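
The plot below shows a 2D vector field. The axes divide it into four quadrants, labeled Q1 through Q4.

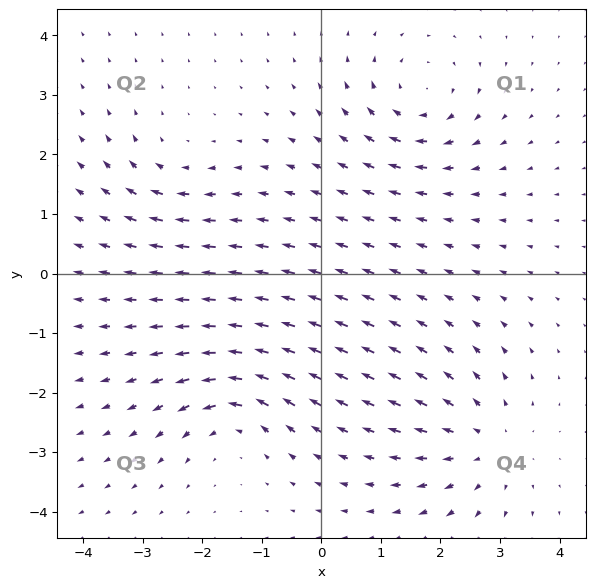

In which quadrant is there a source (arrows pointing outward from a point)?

The source sits at approximately (2.8, -2.9), which lies in quadrant Q4. The divergence there is about +4, positive as expected for a source.

Q4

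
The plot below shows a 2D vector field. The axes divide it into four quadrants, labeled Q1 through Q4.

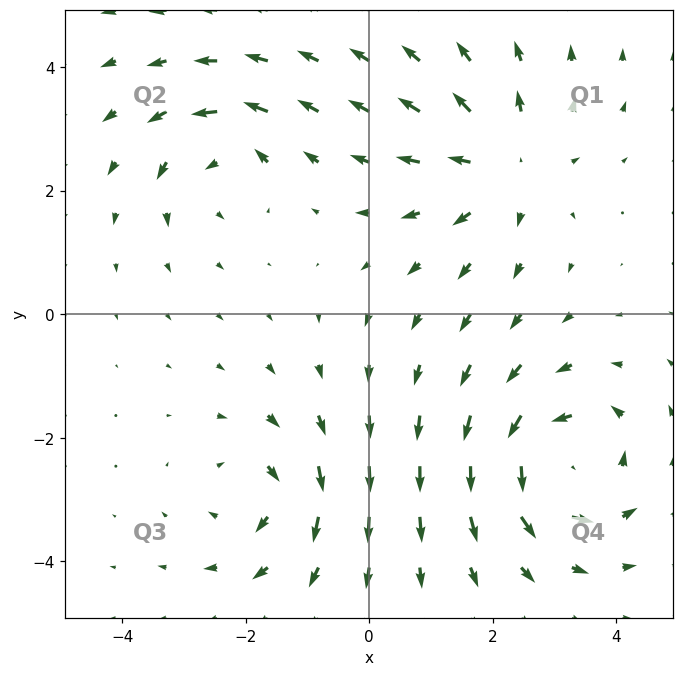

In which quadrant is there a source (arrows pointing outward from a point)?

Q1

The source sits at approximately (2.2, 2.4), which lies in quadrant Q1. The divergence there is about +4, positive as expected for a source.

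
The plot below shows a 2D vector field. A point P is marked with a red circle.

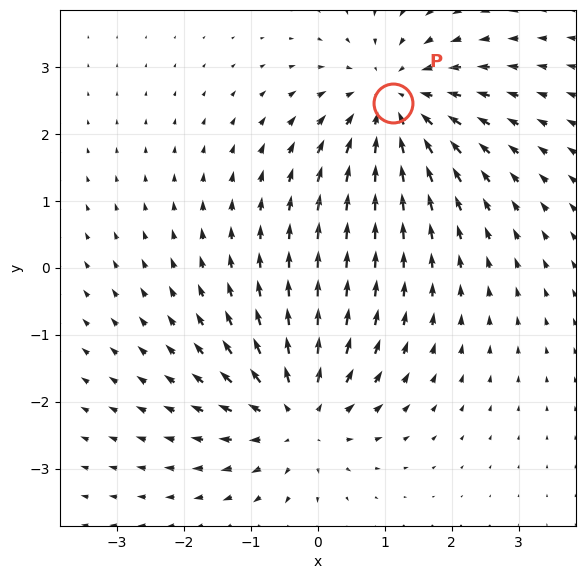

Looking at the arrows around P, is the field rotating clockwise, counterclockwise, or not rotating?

Near P at (1.1, 2.5) the arrows show no circulation. The curl there is ≈0.

not rotating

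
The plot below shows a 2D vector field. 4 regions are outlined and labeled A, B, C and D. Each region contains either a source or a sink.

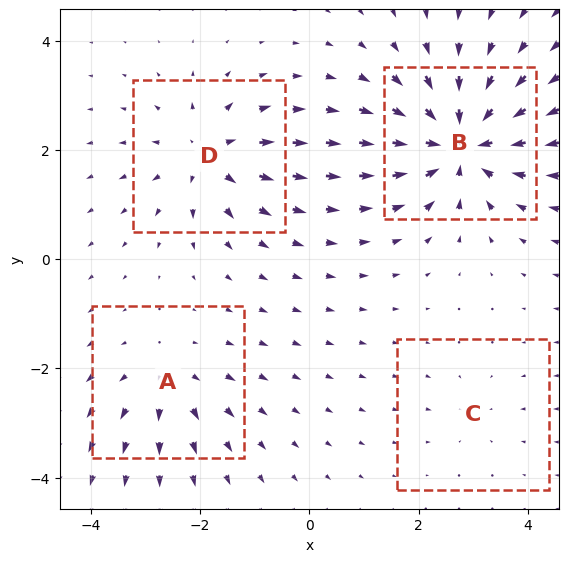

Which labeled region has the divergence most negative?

Divergence at each region's feature centre — A: about +4, B: about -8, C: about -2, D: about +5. Region B is most negative.

B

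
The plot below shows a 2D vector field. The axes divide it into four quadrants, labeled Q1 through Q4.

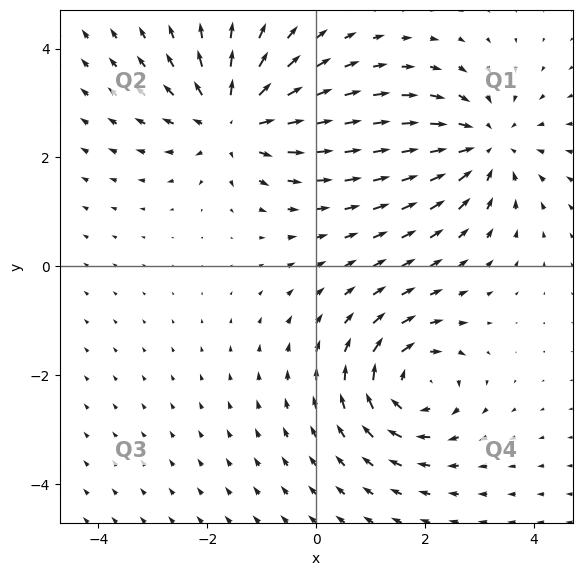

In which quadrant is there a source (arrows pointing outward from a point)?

The source sits at approximately (-1.5, 2.7), which lies in quadrant Q2. The divergence there is about +5, positive as expected for a source.

Q2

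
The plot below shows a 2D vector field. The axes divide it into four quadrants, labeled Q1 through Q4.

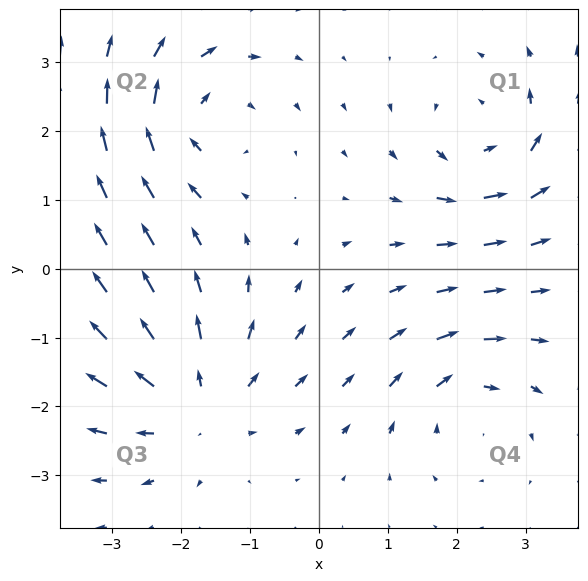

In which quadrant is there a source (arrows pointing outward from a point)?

Q3

The source sits at approximately (-1.8, -2.0), which lies in quadrant Q3. The divergence there is about +4, positive as expected for a source.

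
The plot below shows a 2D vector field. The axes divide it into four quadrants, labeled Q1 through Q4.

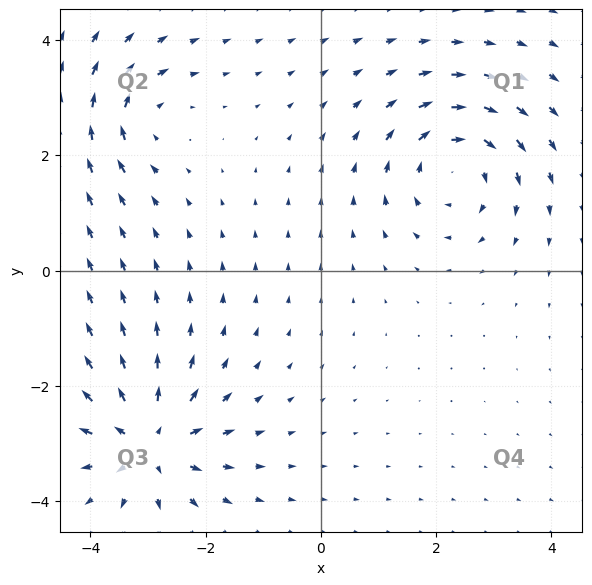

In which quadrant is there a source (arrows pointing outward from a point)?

The source sits at approximately (-3.0, -3.0), which lies in quadrant Q3. The divergence there is about +5, positive as expected for a source.

Q3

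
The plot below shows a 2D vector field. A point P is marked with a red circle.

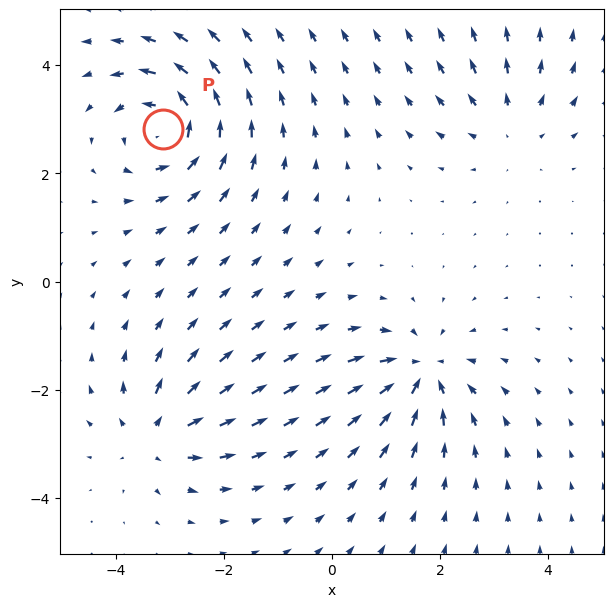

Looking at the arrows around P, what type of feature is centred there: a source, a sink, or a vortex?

vortex

At P (-3.1, 2.8) the arrows circulate counterclockwise. Divergence ≈0, curl about +6 — near-zero divergence with nonzero curl is a vortex.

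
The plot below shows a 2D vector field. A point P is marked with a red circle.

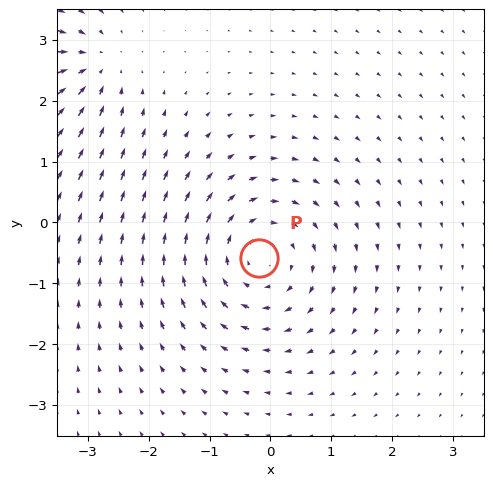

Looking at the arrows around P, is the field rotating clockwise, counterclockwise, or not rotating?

clockwise

Near P at (-0.2, -0.6) the arrows circulate clockwise. The curl (z-component) there is about -4; negative curl means clockwise rotation.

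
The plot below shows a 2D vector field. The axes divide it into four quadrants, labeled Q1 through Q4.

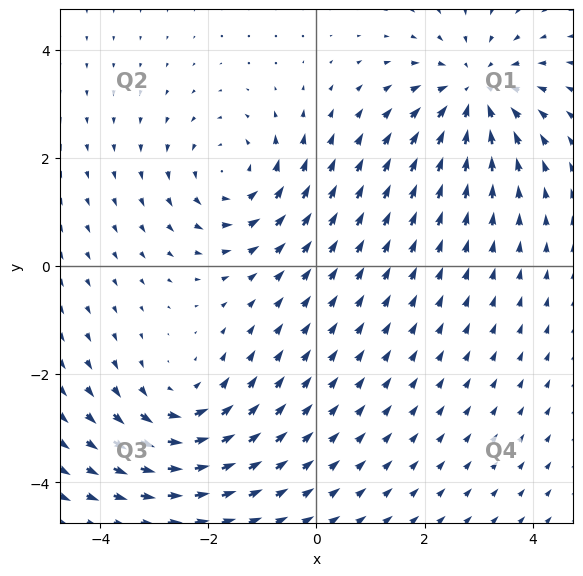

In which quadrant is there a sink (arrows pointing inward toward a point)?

The sink sits at approximately (2.9, 3.2), which lies in quadrant Q1. The divergence there is about -4, negative as expected for a sink.

Q1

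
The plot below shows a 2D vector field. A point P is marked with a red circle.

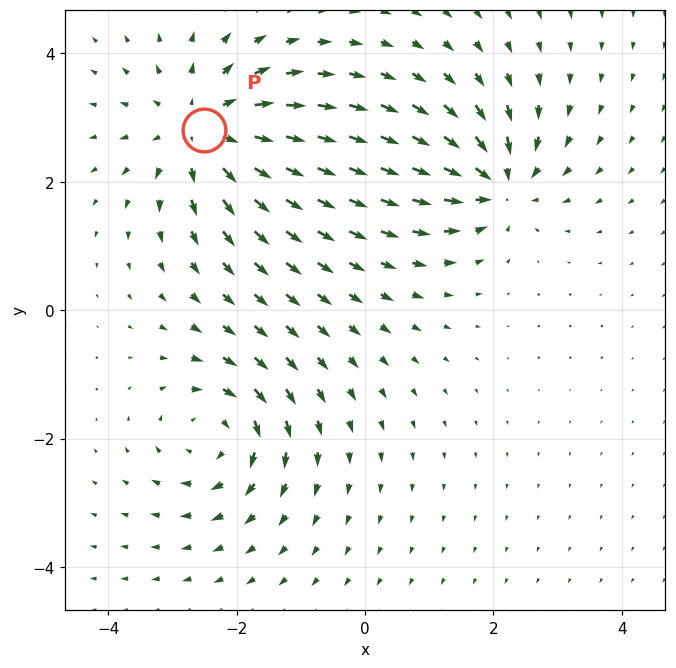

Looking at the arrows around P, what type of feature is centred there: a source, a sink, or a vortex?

source

At P (-2.5, 2.8) the arrows spread outward. Divergence about +4, curl ≈0 — positive divergence with near-zero curl is a source.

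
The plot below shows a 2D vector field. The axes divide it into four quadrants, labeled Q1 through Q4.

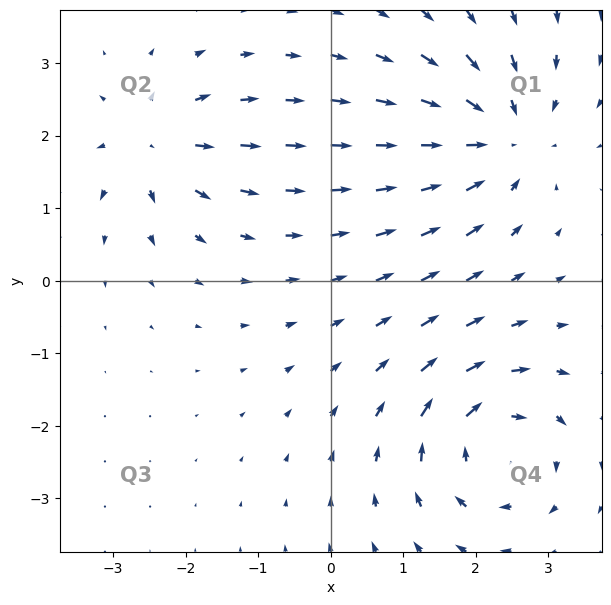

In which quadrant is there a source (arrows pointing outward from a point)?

The source sits at approximately (-2.5, 1.9), which lies in quadrant Q2. The divergence there is about +4, positive as expected for a source.

Q2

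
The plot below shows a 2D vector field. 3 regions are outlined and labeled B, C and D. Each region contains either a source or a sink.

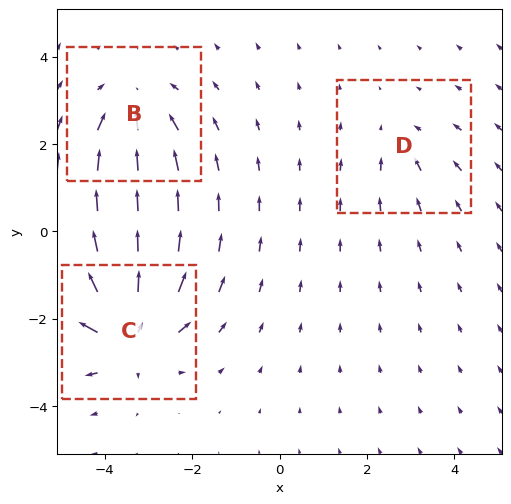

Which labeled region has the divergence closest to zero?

D

Divergence at each region's feature centre — B: about -4, C: about +6, D: about -2. Region D is closest to zero.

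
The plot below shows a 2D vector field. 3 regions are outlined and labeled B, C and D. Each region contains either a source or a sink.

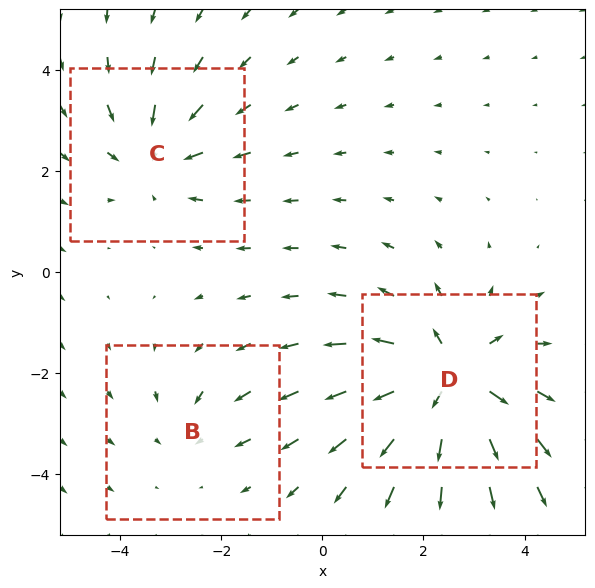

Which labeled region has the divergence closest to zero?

B

Divergence at each region's feature centre — B: about -2, C: about -3, D: about +4. Region B is closest to zero.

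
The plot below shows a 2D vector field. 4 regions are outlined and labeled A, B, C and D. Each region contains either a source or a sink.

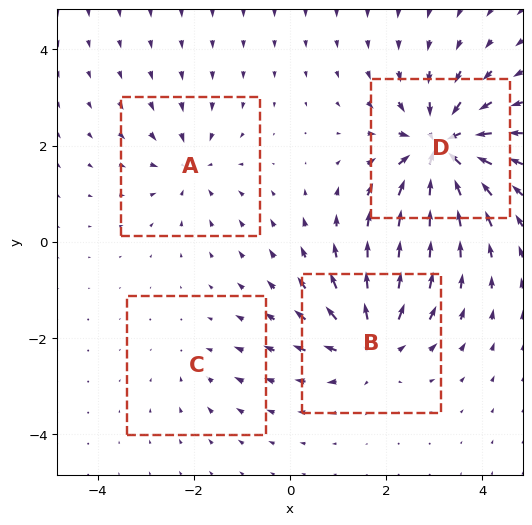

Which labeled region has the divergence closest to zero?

Divergence at each region's feature centre — A: about -4, B: about +6, C: about -2, D: about -8. Region C is closest to zero.

C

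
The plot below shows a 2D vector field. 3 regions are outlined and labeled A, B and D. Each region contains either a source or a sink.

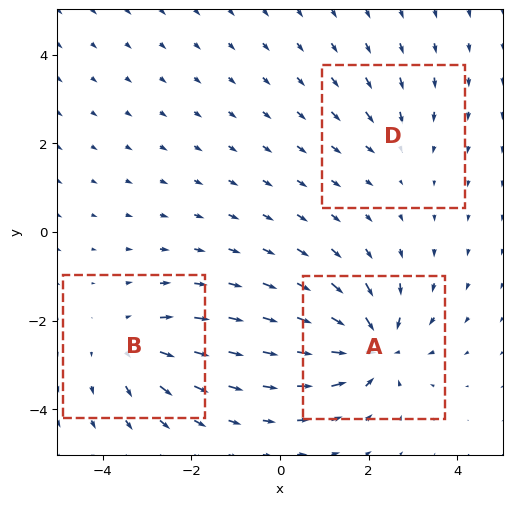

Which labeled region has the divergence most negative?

A

Divergence at each region's feature centre — A: about -6, B: about +4, D: about -2. Region A is most negative.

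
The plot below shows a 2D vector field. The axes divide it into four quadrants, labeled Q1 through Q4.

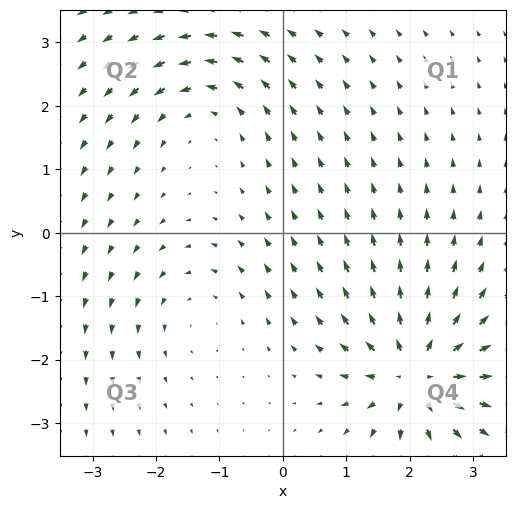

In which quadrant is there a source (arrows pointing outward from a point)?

The source sits at approximately (2.1, -2.2), which lies in quadrant Q4. The divergence there is about +6, positive as expected for a source.

Q4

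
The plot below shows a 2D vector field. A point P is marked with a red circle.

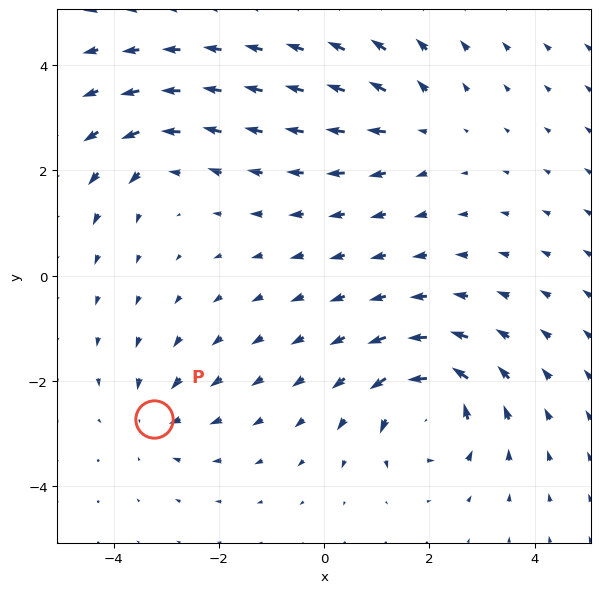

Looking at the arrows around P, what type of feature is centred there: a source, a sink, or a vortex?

At P (-3.2, -2.7) the arrows converge inward. Divergence about -3, curl ≈0 — negative divergence with near-zero curl is a sink.

sink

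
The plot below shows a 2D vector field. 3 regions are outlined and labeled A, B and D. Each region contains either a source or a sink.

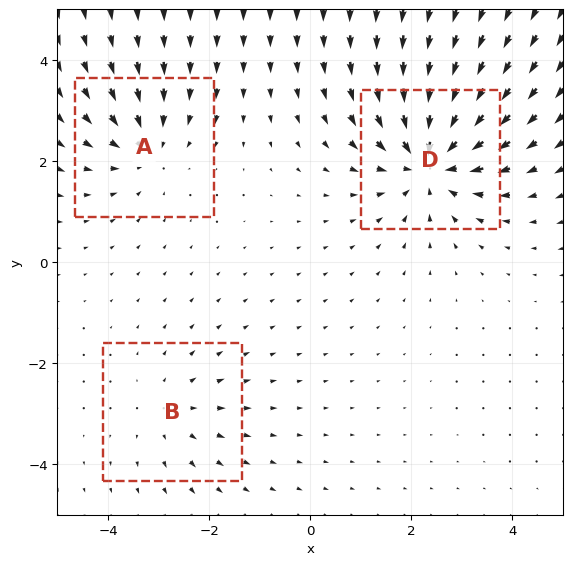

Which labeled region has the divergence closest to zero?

Divergence at each region's feature centre — A: about -3, B: about +2, D: about -5. Region B is closest to zero.

B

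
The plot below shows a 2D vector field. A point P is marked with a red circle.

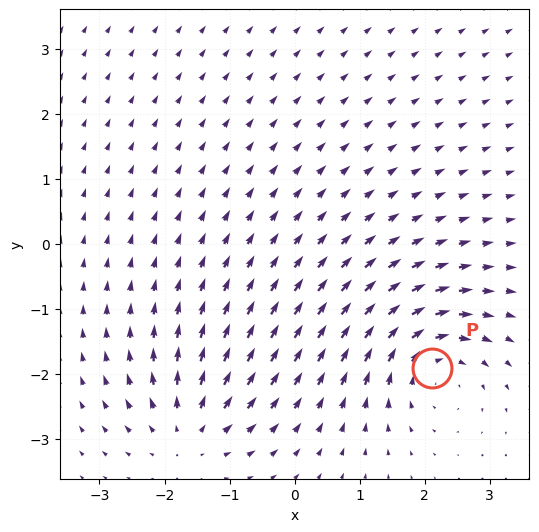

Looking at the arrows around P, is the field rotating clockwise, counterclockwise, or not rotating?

Near P at (2.1, -1.9) the arrows circulate clockwise. The curl (z-component) there is about -6; negative curl means clockwise rotation.

clockwise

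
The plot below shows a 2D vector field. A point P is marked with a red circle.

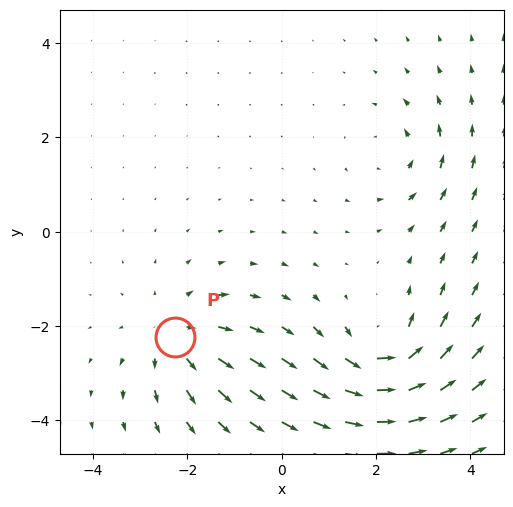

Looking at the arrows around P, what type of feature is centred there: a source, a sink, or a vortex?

At P (-2.3, -2.2) the arrows spread outward. Divergence about +3, curl ≈0 — positive divergence with near-zero curl is a source.

source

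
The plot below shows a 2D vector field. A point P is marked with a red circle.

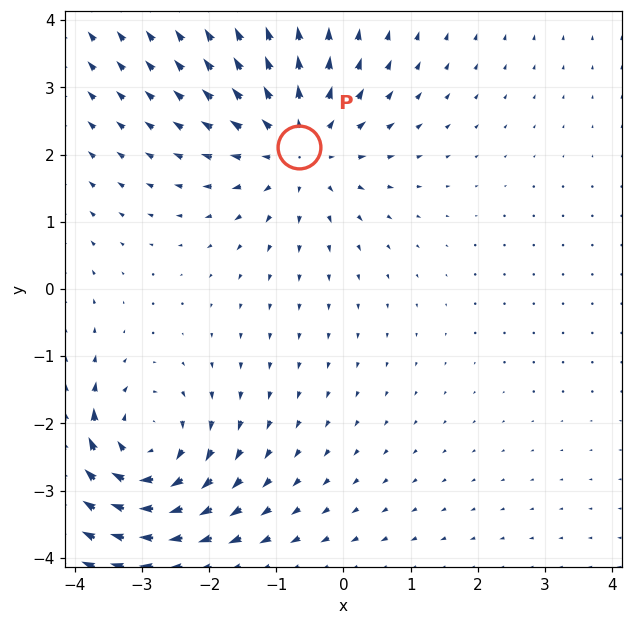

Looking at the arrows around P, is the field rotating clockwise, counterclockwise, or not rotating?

Near P at (-0.7, 2.1) the arrows show no circulation. The curl there is ≈0.

not rotating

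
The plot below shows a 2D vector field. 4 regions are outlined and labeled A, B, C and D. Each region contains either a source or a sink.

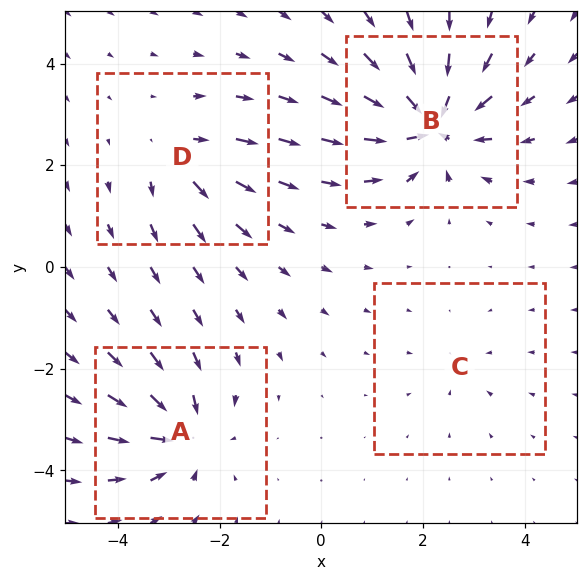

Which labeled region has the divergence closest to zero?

Divergence at each region's feature centre — A: about -6, B: about -9, C: about -2, D: about +4. Region C is closest to zero.

C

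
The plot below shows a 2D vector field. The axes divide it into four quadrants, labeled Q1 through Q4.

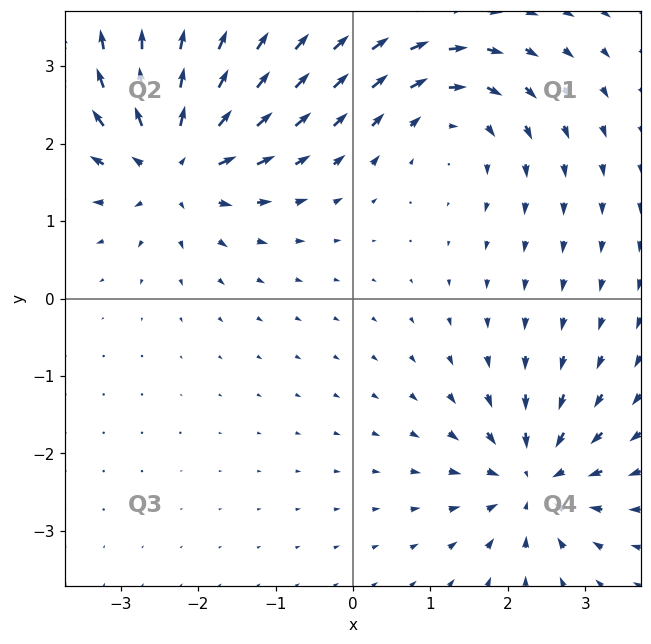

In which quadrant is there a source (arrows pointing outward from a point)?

The source sits at approximately (-2.3, 1.8), which lies in quadrant Q2. The divergence there is about +7, positive as expected for a source.

Q2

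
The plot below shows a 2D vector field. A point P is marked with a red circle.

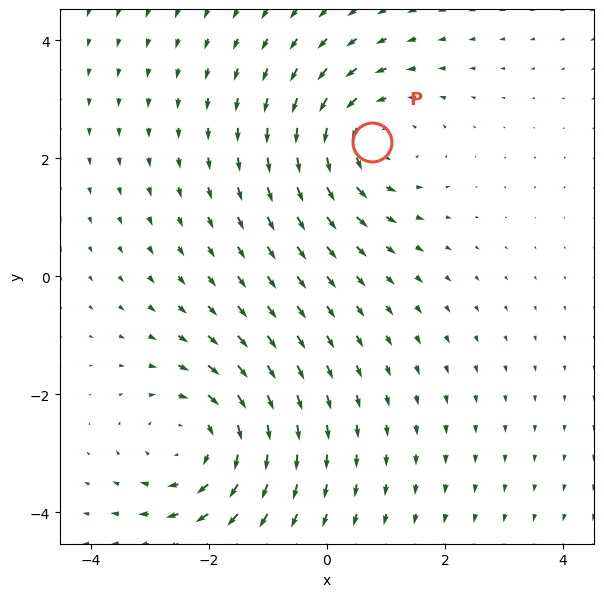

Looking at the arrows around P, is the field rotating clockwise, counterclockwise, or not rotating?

Near P at (0.8, 2.3) the arrows circulate counterclockwise. The curl (z-component) there is about +3; positive curl means counterclockwise rotation.

counterclockwise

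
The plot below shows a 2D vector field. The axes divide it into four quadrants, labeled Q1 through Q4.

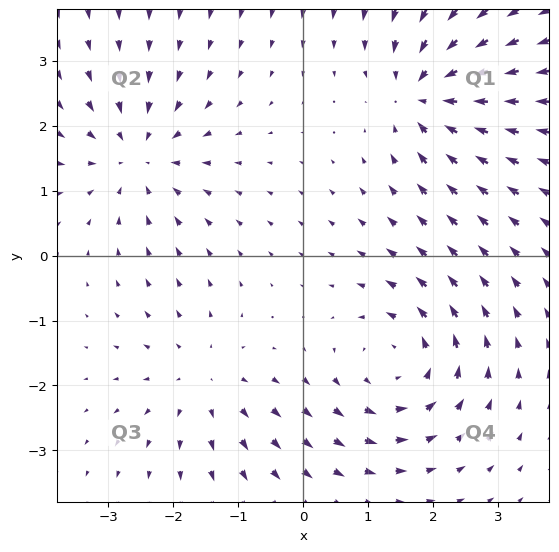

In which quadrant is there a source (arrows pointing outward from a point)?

Q3

The source sits at approximately (-1.5, -1.9), which lies in quadrant Q3. The divergence there is about +3, positive as expected for a source.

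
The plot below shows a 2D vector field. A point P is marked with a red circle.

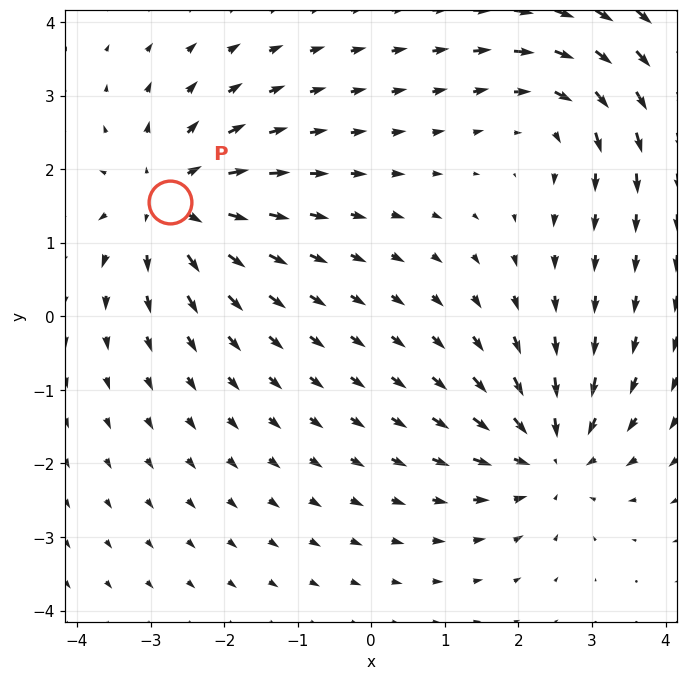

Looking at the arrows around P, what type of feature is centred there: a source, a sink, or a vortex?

At P (-2.7, 1.6) the arrows spread outward. Divergence about +5, curl ≈0 — positive divergence with near-zero curl is a source.

source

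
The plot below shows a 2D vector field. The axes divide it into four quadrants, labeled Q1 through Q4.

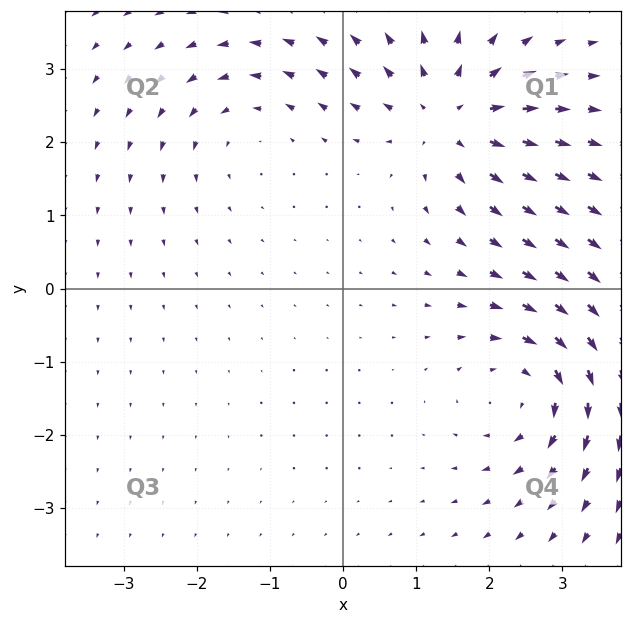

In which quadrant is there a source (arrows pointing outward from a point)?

The source sits at approximately (1.5, 2.4), which lies in quadrant Q1. The divergence there is about +5, positive as expected for a source.

Q1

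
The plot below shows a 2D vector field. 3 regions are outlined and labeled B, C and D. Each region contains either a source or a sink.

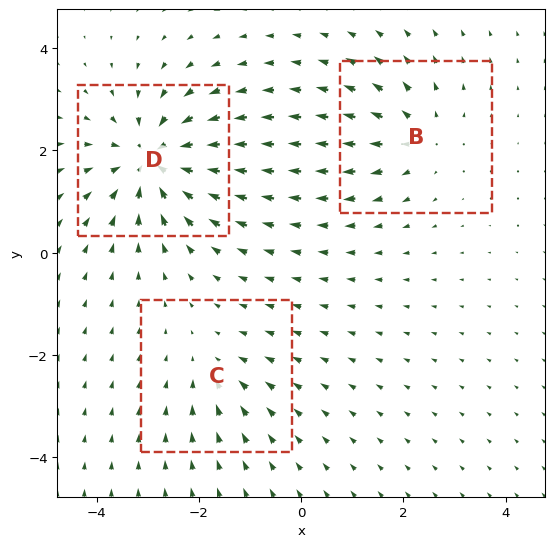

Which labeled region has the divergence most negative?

D

Divergence at each region's feature centre — B: about +3, C: about -2, D: about -5. Region D is most negative.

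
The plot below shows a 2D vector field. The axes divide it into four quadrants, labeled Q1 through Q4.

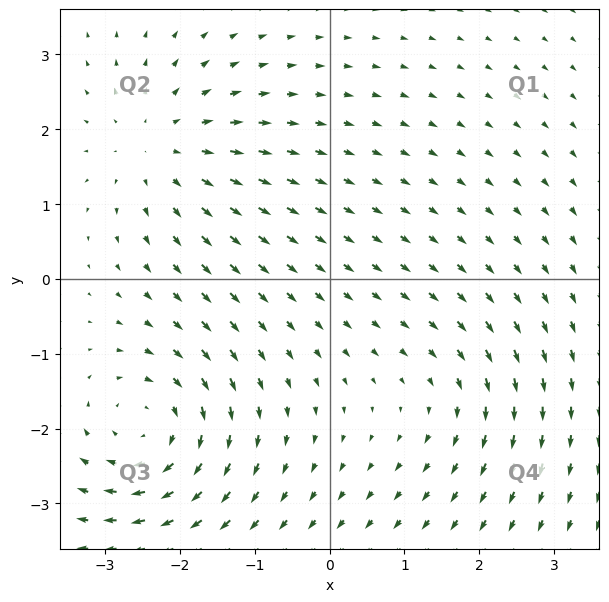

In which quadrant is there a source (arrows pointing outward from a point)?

Q2

The source sits at approximately (-2.3, 1.8), which lies in quadrant Q2. The divergence there is about +4, positive as expected for a source.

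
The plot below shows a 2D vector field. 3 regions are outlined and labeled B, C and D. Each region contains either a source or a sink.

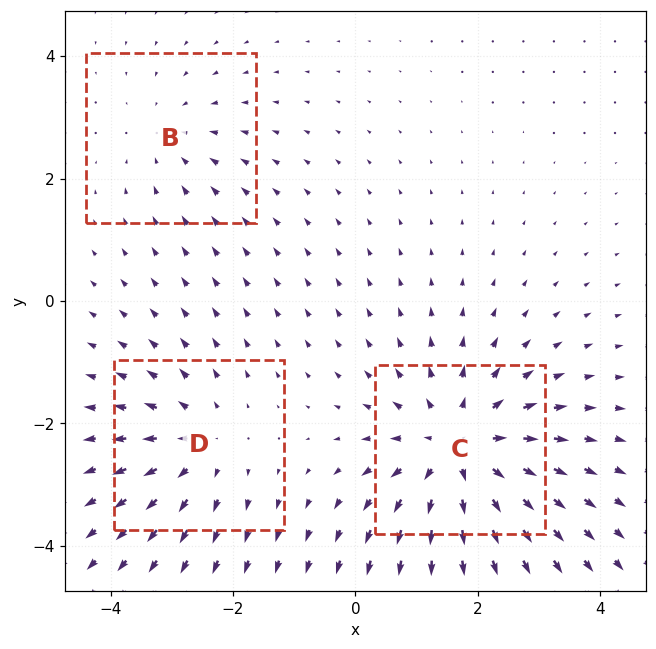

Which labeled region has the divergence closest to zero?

B

Divergence at each region's feature centre — B: about -2, C: about +5, D: about +3. Region B is closest to zero.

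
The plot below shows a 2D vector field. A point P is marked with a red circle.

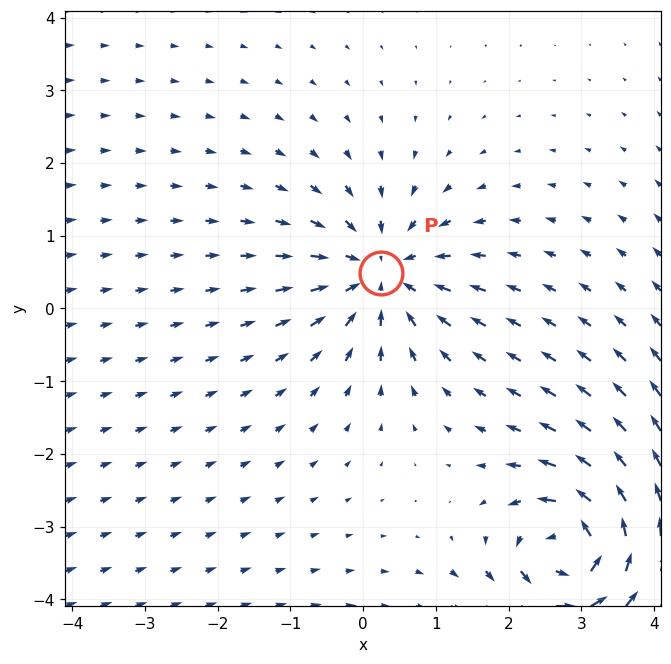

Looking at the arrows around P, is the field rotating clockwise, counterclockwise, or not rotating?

not rotating

Near P at (0.2, 0.5) the arrows show no circulation. The curl there is ≈0.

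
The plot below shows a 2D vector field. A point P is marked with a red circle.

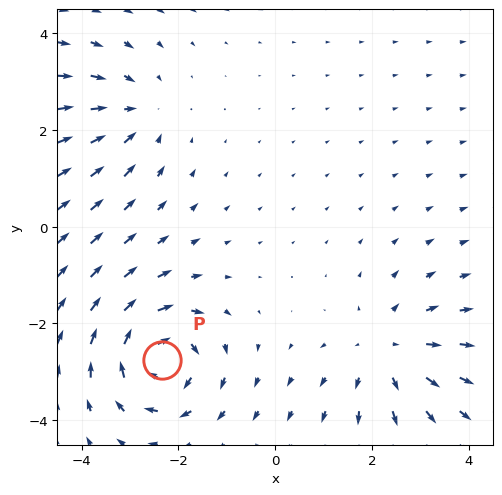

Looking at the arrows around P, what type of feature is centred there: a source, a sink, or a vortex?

vortex

At P (-2.3, -2.8) the arrows circulate clockwise. Divergence ≈0, curl about -5 — near-zero divergence with nonzero curl is a vortex.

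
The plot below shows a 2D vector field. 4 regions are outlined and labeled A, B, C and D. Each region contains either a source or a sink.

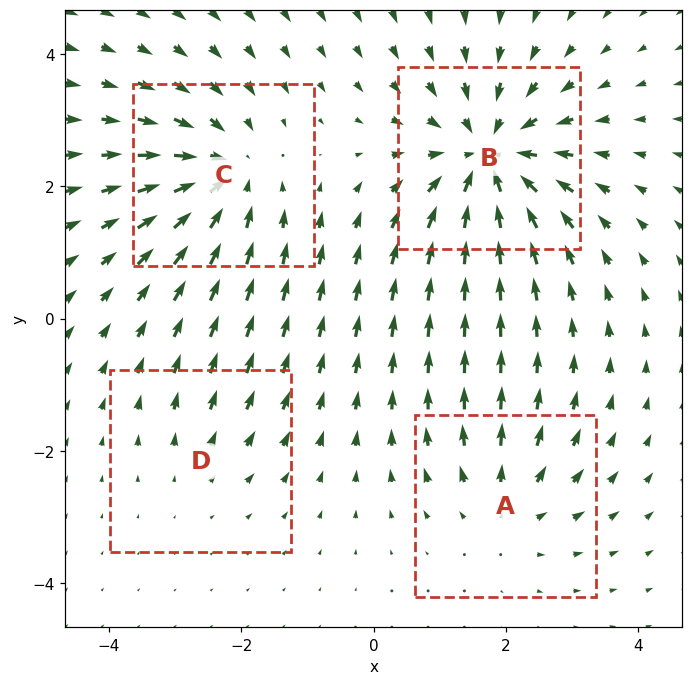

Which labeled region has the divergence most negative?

B

Divergence at each region's feature centre — A: about +3, B: about -7, C: about -5, D: about +2. Region B is most negative.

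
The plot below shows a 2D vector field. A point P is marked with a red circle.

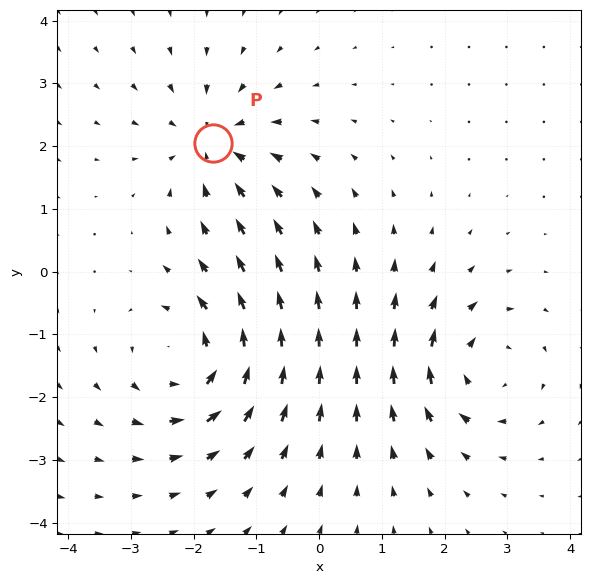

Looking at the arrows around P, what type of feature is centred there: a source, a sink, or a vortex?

sink

At P (-1.7, 2.0) the arrows converge inward. Divergence about -4, curl ≈0 — negative divergence with near-zero curl is a sink.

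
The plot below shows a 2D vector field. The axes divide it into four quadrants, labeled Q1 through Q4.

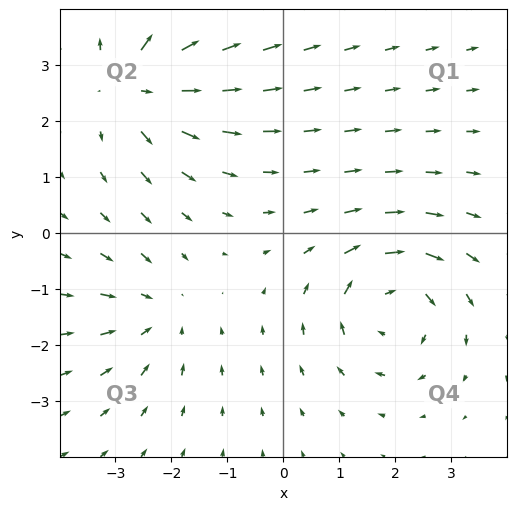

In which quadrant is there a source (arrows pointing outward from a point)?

Q2

The source sits at approximately (-2.6, 2.7), which lies in quadrant Q2. The divergence there is about +4, positive as expected for a source.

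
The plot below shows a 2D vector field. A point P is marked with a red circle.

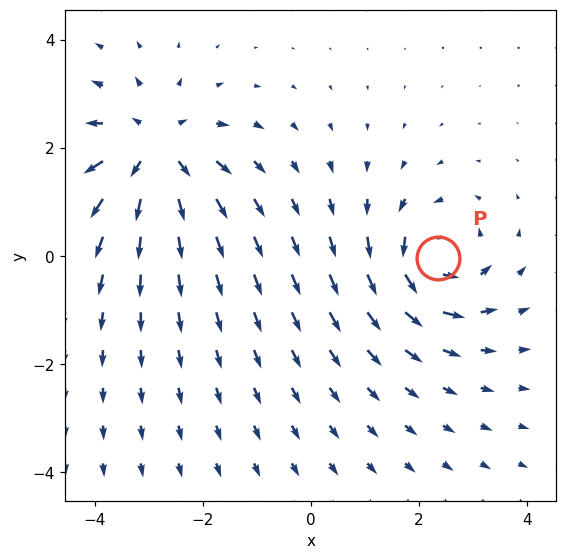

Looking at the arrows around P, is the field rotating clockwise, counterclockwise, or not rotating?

counterclockwise

Near P at (2.3, -0.0) the arrows circulate counterclockwise. The curl (z-component) there is about +4; positive curl means counterclockwise rotation.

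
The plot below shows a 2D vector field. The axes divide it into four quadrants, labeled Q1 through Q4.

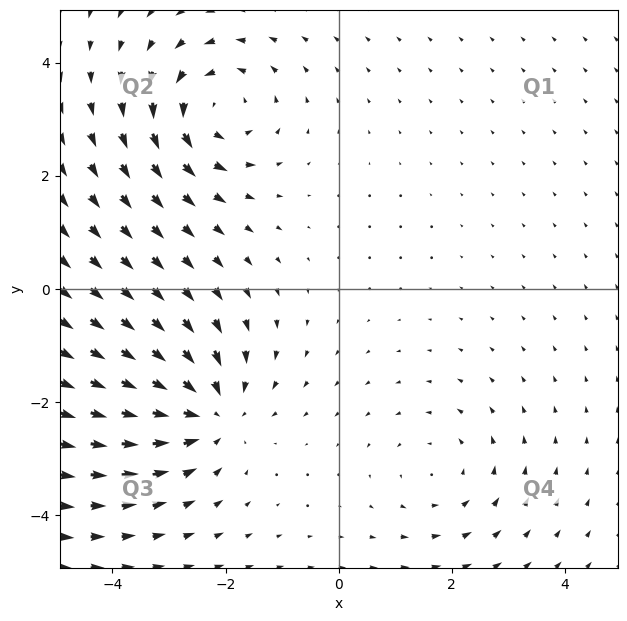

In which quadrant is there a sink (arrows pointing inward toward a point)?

Q3

The sink sits at approximately (-2.3, -2.2), which lies in quadrant Q3. The divergence there is about -5, negative as expected for a sink.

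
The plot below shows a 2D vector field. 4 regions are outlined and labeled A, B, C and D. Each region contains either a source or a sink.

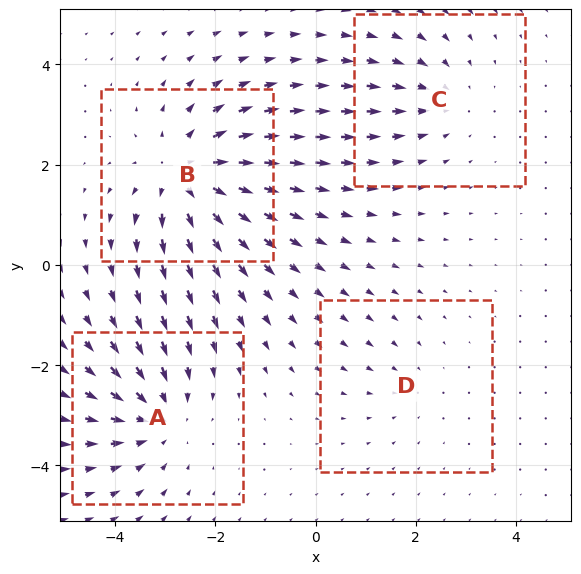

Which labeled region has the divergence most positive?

B

Divergence at each region's feature centre — A: about -4, B: about +6, C: about -3, D: about -2. Region B is most positive.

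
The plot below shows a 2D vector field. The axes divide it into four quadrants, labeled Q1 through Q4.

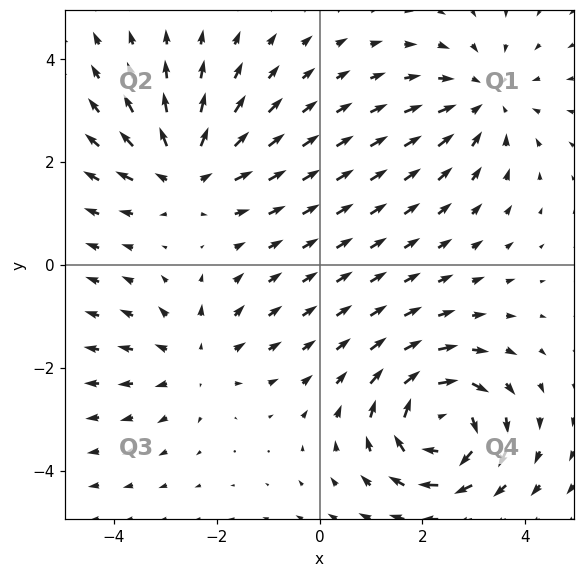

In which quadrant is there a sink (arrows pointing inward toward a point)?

Q1

The sink sits at approximately (3.2, 3.2), which lies in quadrant Q1. The divergence there is about -3, negative as expected for a sink.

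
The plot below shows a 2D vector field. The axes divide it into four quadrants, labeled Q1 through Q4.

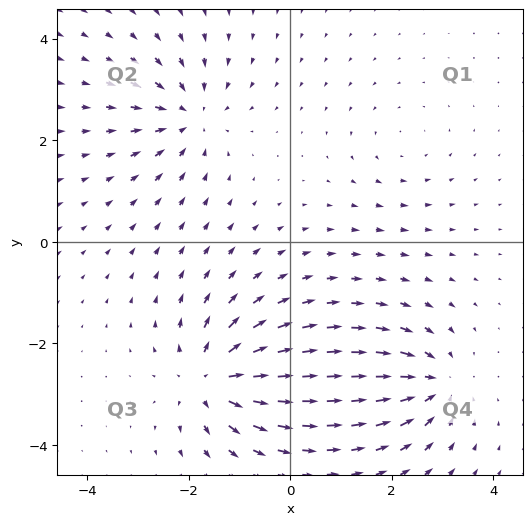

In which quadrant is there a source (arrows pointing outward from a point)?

The source sits at approximately (-1.6, -2.7), which lies in quadrant Q3. The divergence there is about +6, positive as expected for a source.

Q3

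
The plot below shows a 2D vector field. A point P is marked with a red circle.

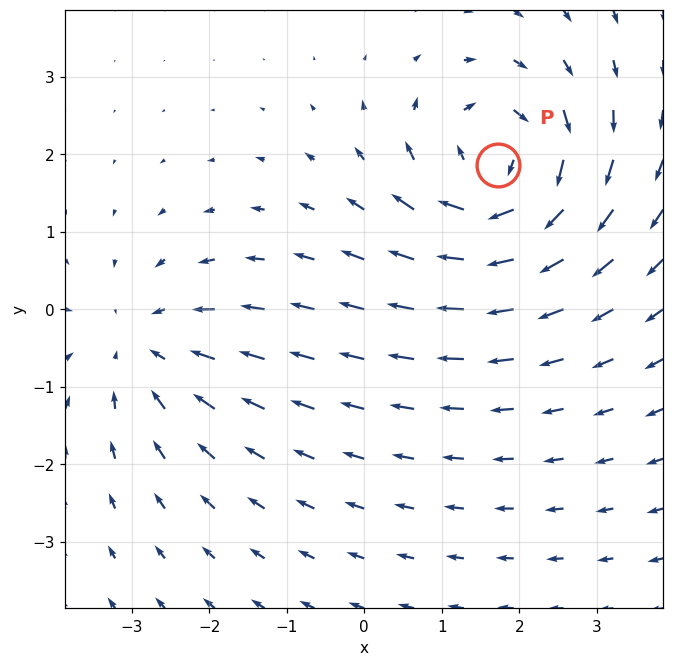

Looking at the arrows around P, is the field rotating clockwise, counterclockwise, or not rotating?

Near P at (1.7, 1.9) the arrows circulate clockwise. The curl (z-component) there is about -6; negative curl means clockwise rotation.

clockwise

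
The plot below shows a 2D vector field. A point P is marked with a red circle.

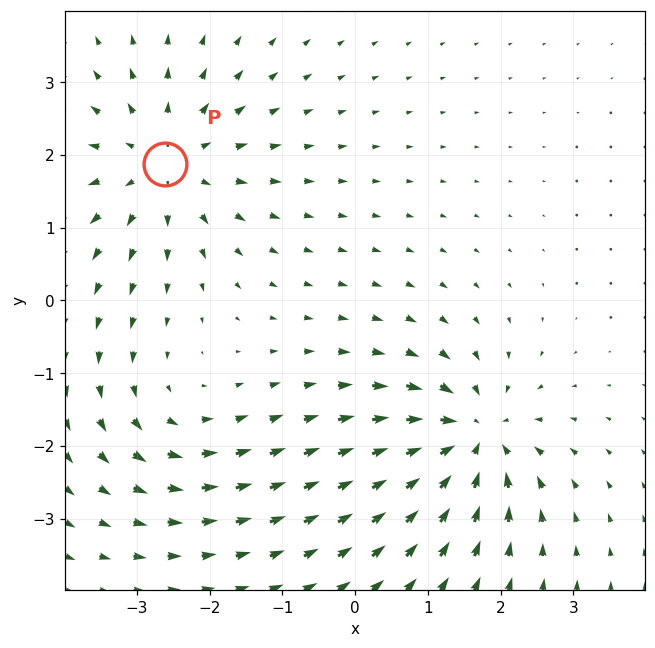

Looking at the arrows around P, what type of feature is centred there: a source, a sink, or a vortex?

At P (-2.6, 1.9) the arrows spread outward. Divergence about +4, curl ≈0 — positive divergence with near-zero curl is a source.

source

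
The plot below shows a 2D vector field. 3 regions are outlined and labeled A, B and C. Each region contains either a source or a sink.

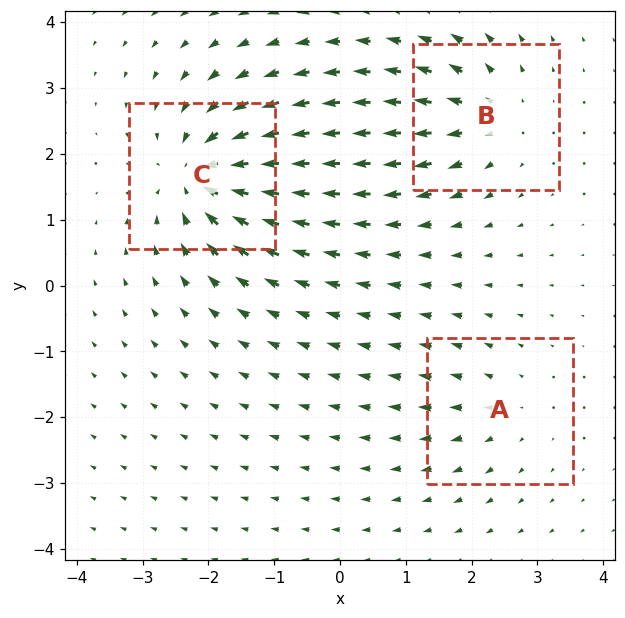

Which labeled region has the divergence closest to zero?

Divergence at each region's feature centre — A: about +2, B: about +4, C: about -6. Region A is closest to zero.

A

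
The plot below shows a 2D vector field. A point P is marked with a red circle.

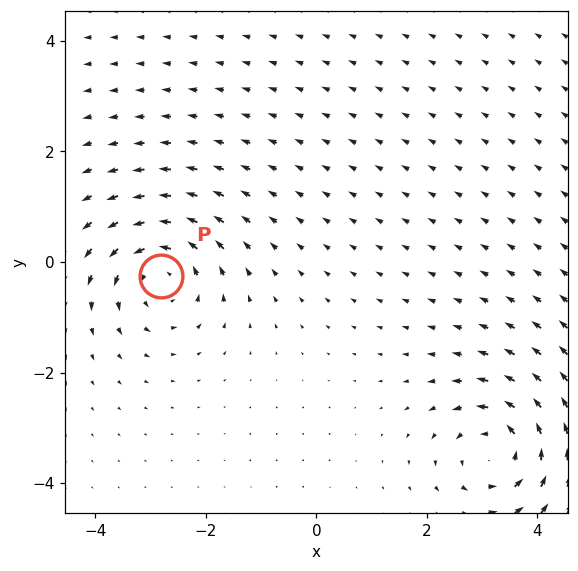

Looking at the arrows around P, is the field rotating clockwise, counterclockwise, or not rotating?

counterclockwise

Near P at (-2.8, -0.3) the arrows circulate counterclockwise. The curl (z-component) there is about +4; positive curl means counterclockwise rotation.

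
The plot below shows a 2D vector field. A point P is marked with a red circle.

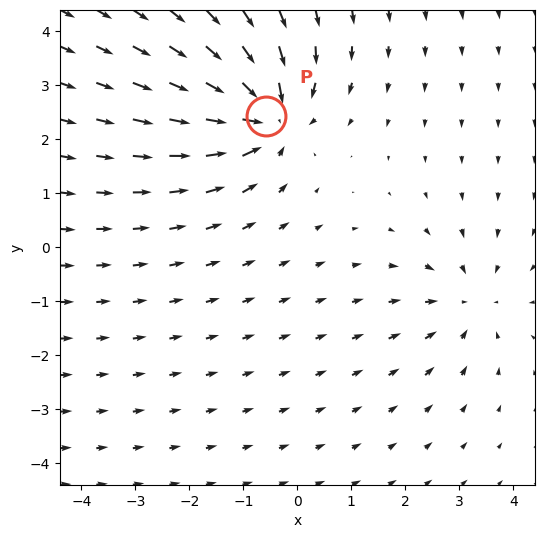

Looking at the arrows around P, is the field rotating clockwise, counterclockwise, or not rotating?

Near P at (-0.6, 2.4) the arrows show no circulation. The curl there is ≈0.

not rotating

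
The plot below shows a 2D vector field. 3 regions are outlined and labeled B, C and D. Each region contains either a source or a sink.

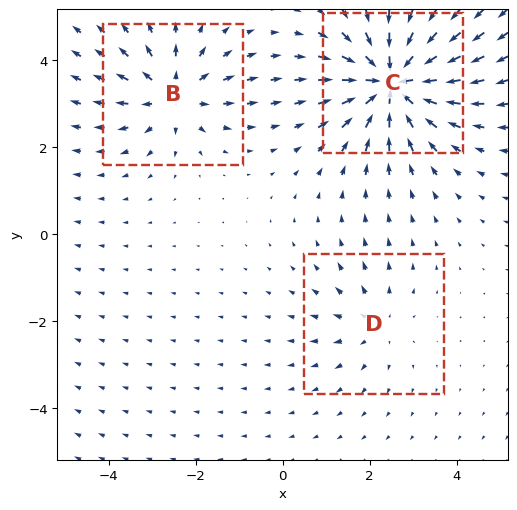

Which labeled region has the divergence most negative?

Divergence at each region's feature centre — B: about +4, C: about -6, D: about +2. Region C is most negative.

C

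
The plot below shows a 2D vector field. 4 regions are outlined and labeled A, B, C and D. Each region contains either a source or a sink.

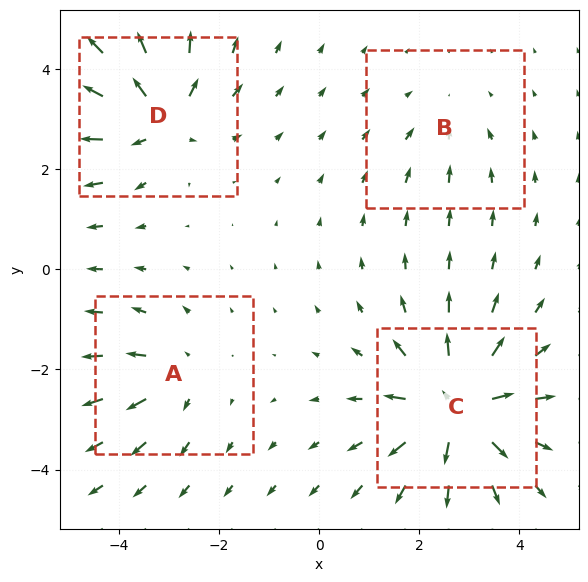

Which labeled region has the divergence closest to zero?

Divergence at each region's feature centre — A: about +4, B: about -2, C: about +8, D: about +6. Region B is closest to zero.

B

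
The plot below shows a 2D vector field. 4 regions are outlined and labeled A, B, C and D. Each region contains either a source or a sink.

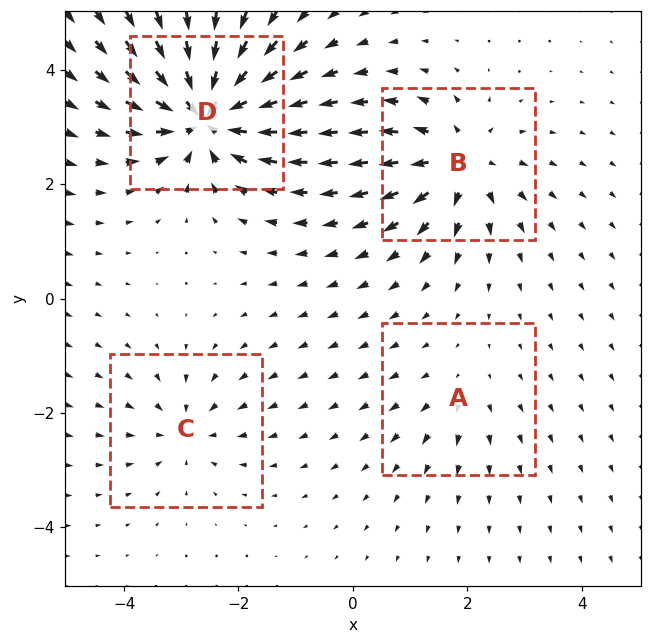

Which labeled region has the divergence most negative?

D

Divergence at each region's feature centre — A: about +2, B: about +6, C: about -4, D: about -9. Region D is most negative.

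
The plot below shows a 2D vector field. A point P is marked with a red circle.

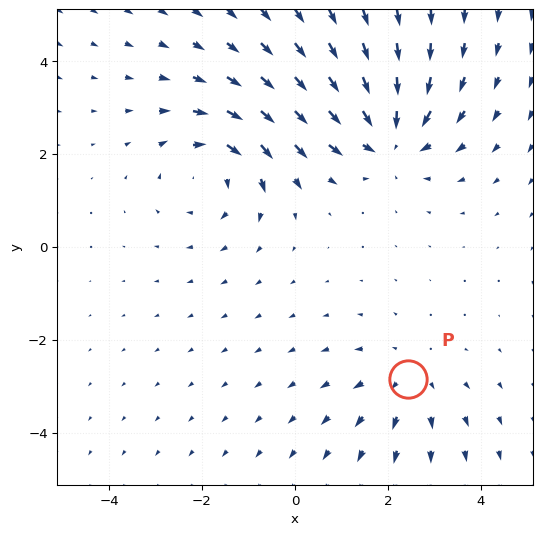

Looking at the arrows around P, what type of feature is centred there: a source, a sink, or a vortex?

source

At P (2.4, -2.8) the arrows spread outward. Divergence about +3, curl ≈0 — positive divergence with near-zero curl is a source.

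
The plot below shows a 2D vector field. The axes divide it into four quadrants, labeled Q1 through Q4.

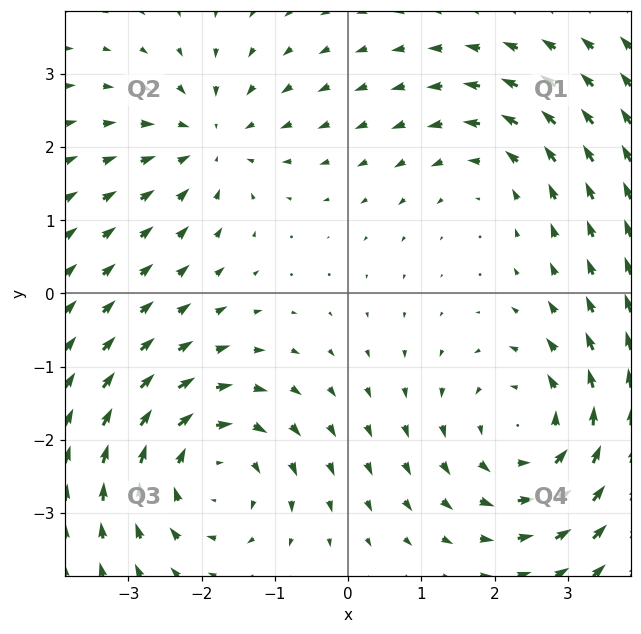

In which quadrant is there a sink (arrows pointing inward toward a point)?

The sink sits at approximately (-1.9, 2.1), which lies in quadrant Q2. The divergence there is about -3, negative as expected for a sink.

Q2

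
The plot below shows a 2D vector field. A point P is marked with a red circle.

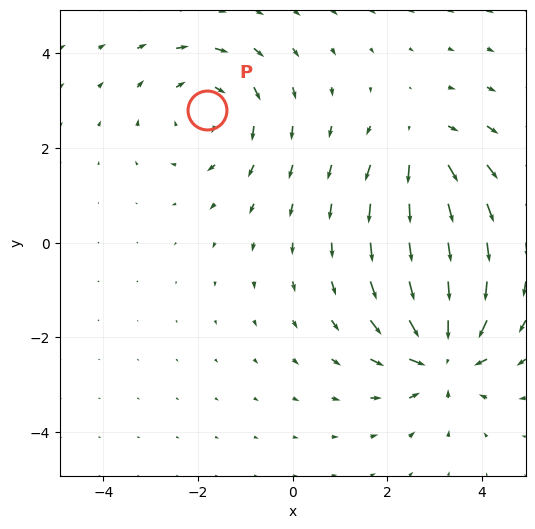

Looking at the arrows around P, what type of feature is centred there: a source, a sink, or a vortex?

At P (-1.8, 2.8) the arrows circulate clockwise. Divergence ≈0, curl about -3 — near-zero divergence with nonzero curl is a vortex.

vortex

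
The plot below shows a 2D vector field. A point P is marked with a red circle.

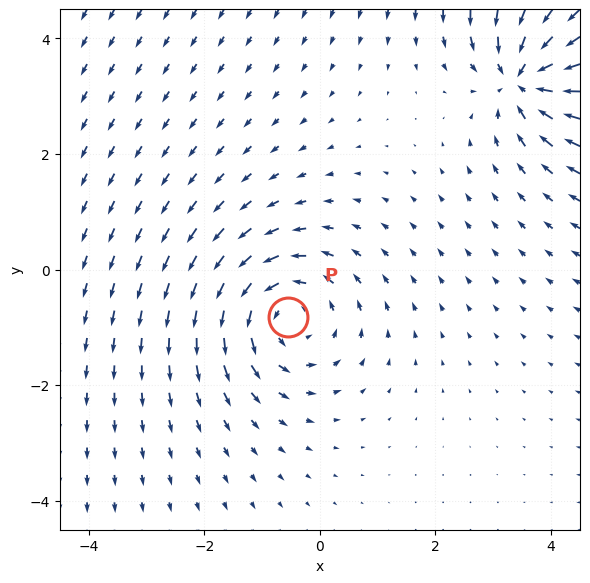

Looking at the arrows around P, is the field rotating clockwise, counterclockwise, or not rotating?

counterclockwise

Near P at (-0.6, -0.8) the arrows circulate counterclockwise. The curl (z-component) there is about +3; positive curl means counterclockwise rotation.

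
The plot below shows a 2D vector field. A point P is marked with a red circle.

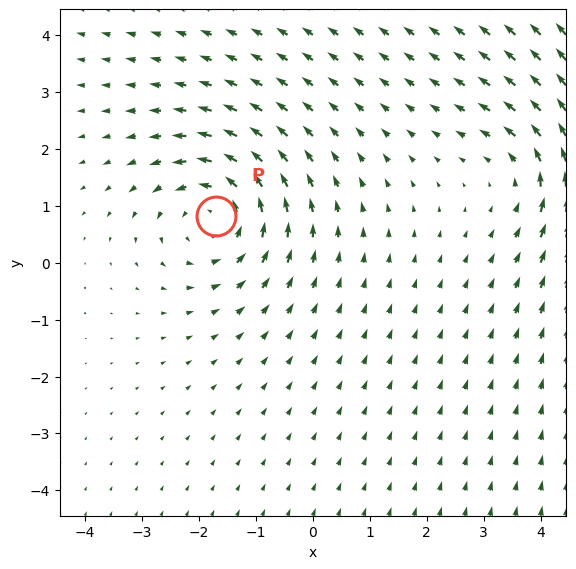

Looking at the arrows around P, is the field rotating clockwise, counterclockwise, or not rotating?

counterclockwise

Near P at (-1.7, 0.8) the arrows circulate counterclockwise. The curl (z-component) there is about +4; positive curl means counterclockwise rotation.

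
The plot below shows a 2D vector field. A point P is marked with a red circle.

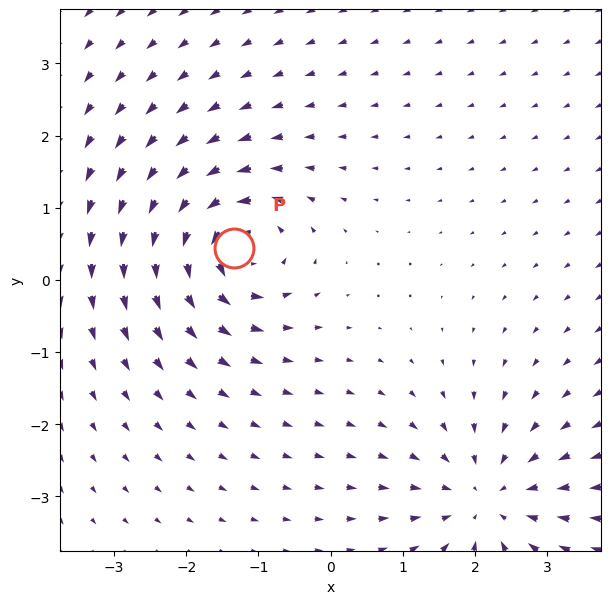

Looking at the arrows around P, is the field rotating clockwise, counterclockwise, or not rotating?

Near P at (-1.3, 0.4) the arrows circulate counterclockwise. The curl (z-component) there is about +7; positive curl means counterclockwise rotation.

counterclockwise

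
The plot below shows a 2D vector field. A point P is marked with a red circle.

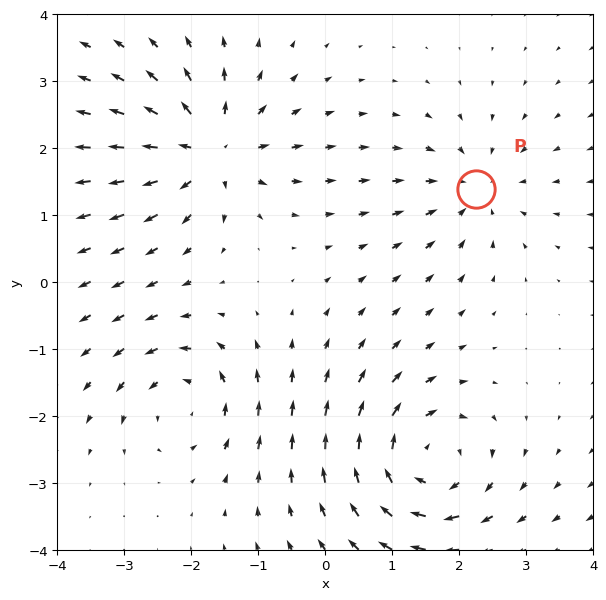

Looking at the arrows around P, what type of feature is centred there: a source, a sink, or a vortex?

At P (2.2, 1.4) the arrows converge inward. Divergence about -4, curl ≈0 — negative divergence with near-zero curl is a sink.

sink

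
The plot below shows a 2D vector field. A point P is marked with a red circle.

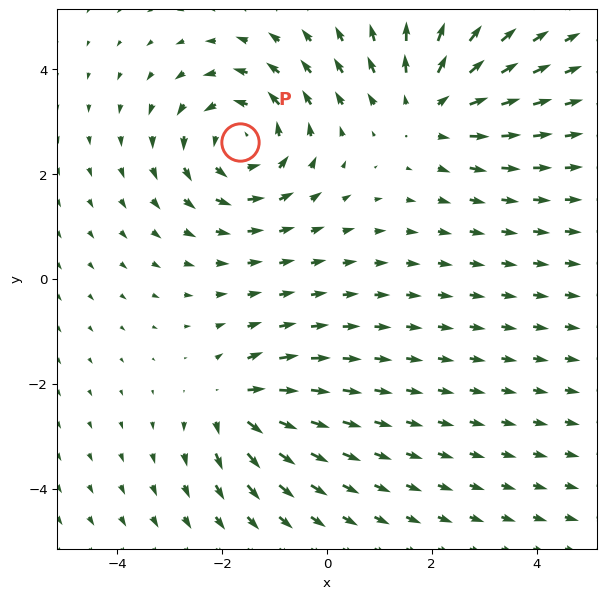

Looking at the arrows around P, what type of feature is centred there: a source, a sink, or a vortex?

vortex

At P (-1.6, 2.6) the arrows circulate counterclockwise. Divergence ≈0, curl about +4 — near-zero divergence with nonzero curl is a vortex.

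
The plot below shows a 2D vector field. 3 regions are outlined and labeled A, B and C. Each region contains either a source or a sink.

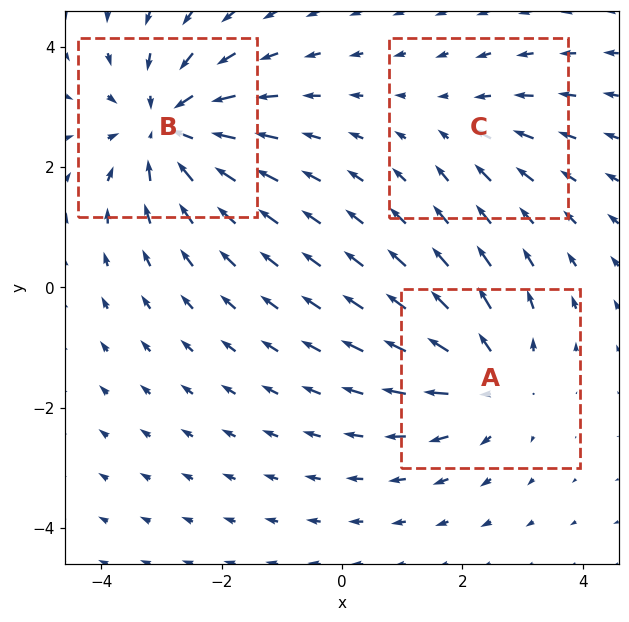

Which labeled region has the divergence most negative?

B

Divergence at each region's feature centre — A: about +3, B: about -4, C: about -2. Region B is most negative.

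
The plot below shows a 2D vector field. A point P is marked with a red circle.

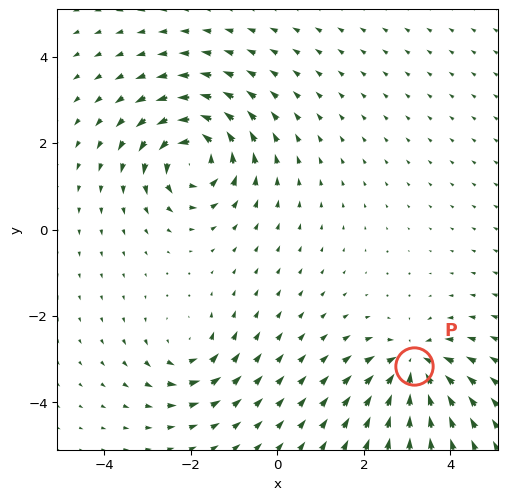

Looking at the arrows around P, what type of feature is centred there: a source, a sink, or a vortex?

At P (3.2, -3.2) the arrows converge inward. Divergence about -6, curl ≈0 — negative divergence with near-zero curl is a sink.

sink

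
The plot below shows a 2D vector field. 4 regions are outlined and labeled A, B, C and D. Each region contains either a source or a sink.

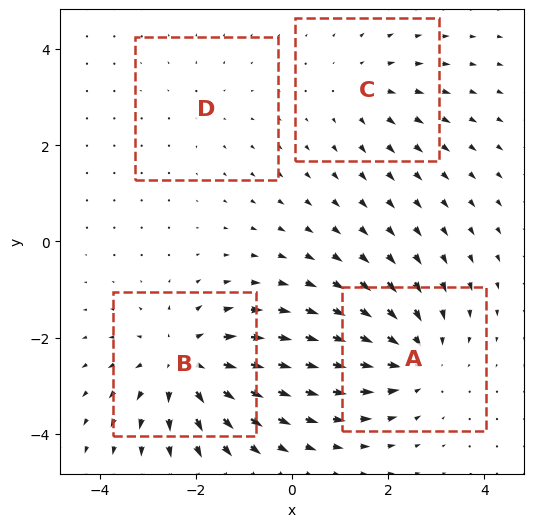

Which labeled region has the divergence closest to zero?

D

Divergence at each region's feature centre — A: about -5, B: about +6, C: about +3, D: about +2. Region D is closest to zero.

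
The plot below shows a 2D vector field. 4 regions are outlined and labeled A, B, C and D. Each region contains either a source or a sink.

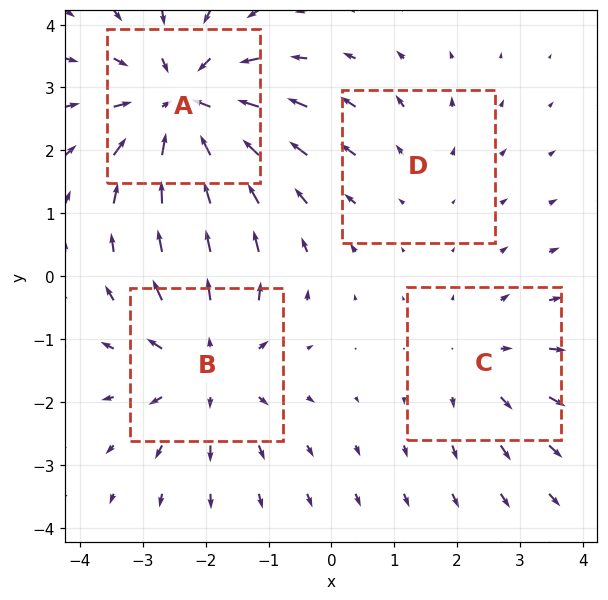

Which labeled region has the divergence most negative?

Divergence at each region's feature centre — A: about -6, B: about +5, C: about +3, D: about +2. Region A is most negative.

A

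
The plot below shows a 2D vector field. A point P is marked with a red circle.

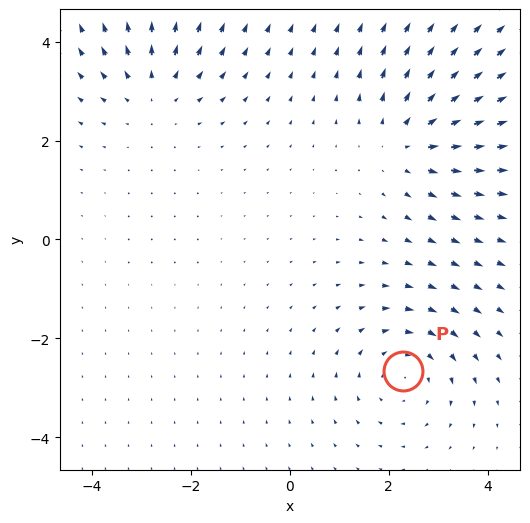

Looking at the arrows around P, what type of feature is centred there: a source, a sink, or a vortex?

At P (2.3, -2.7) the arrows circulate clockwise. Divergence ≈0, curl about -3 — near-zero divergence with nonzero curl is a vortex.

vortex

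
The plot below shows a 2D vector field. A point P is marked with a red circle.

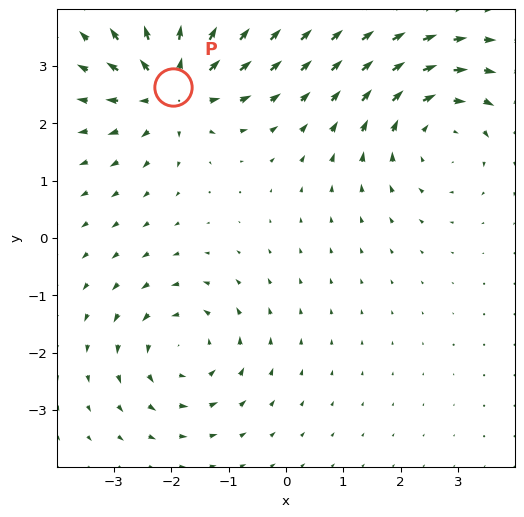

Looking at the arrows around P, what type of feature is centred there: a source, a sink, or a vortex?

source

At P (-2.0, 2.6) the arrows spread outward. Divergence about +6, curl ≈0 — positive divergence with near-zero curl is a source.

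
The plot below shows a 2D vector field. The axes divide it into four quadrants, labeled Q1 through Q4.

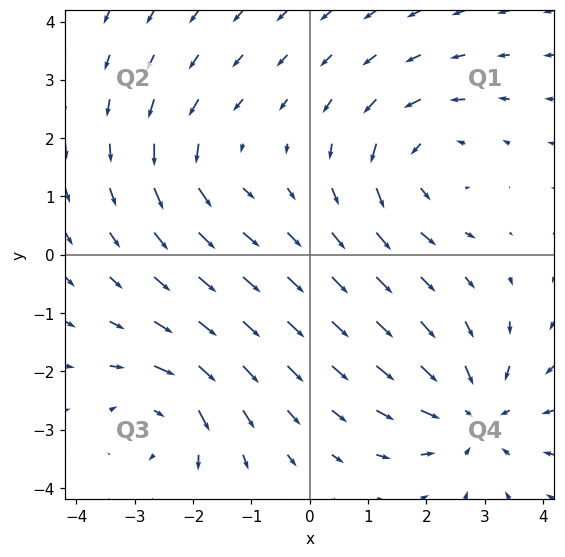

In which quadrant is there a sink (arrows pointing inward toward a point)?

The sink sits at approximately (2.8, -2.8), which lies in quadrant Q4. The divergence there is about -5, negative as expected for a sink.

Q4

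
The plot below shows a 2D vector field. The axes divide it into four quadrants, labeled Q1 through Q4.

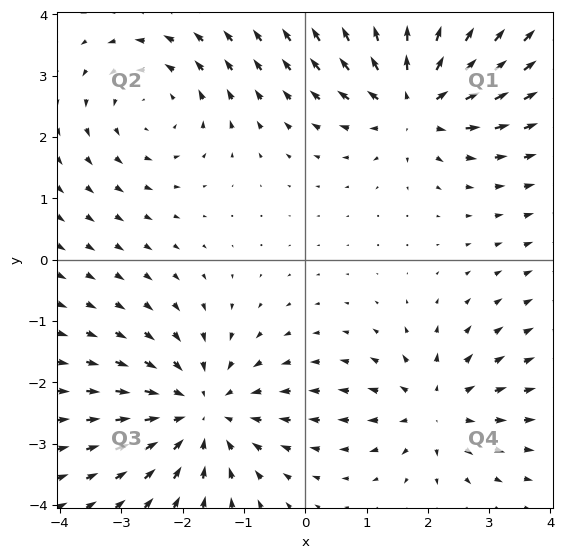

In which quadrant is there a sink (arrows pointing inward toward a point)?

Q3

The sink sits at approximately (-1.7, -2.5), which lies in quadrant Q3. The divergence there is about -4, negative as expected for a sink.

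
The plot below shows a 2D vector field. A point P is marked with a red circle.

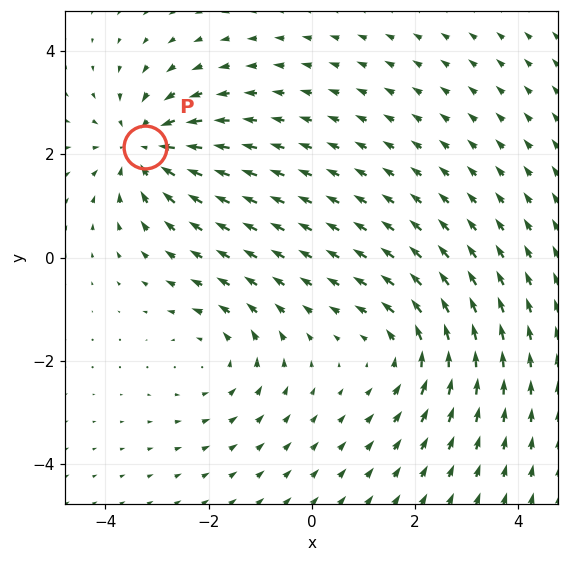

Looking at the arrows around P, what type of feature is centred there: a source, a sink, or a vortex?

At P (-3.2, 2.1) the arrows converge inward. Divergence about -4, curl ≈0 — negative divergence with near-zero curl is a sink.

sink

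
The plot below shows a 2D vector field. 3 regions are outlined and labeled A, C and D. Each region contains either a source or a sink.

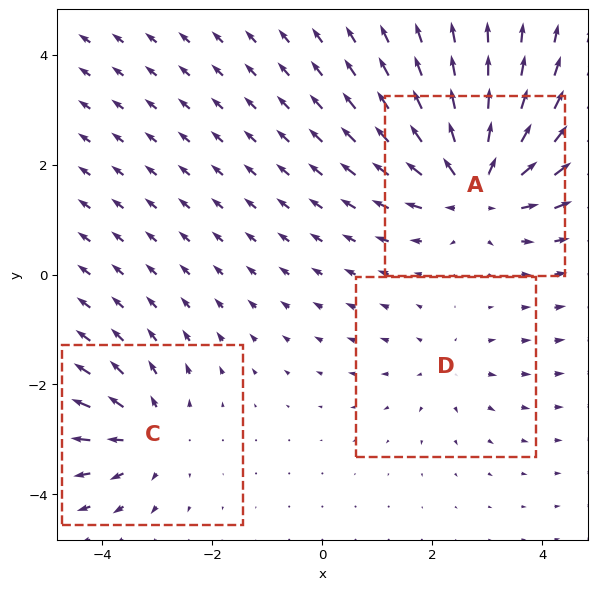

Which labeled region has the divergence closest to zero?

Divergence at each region's feature centre — A: about +5, C: about +3, D: about +2. Region D is closest to zero.

D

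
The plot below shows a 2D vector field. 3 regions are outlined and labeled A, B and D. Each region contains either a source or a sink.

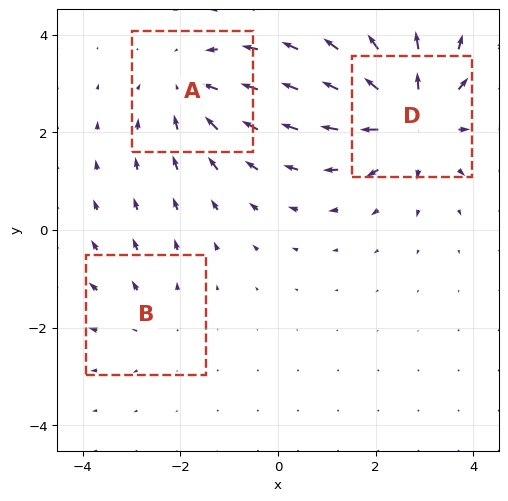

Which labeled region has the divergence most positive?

D

Divergence at each region's feature centre — A: about -3, B: about +2, D: about +4. Region D is most positive.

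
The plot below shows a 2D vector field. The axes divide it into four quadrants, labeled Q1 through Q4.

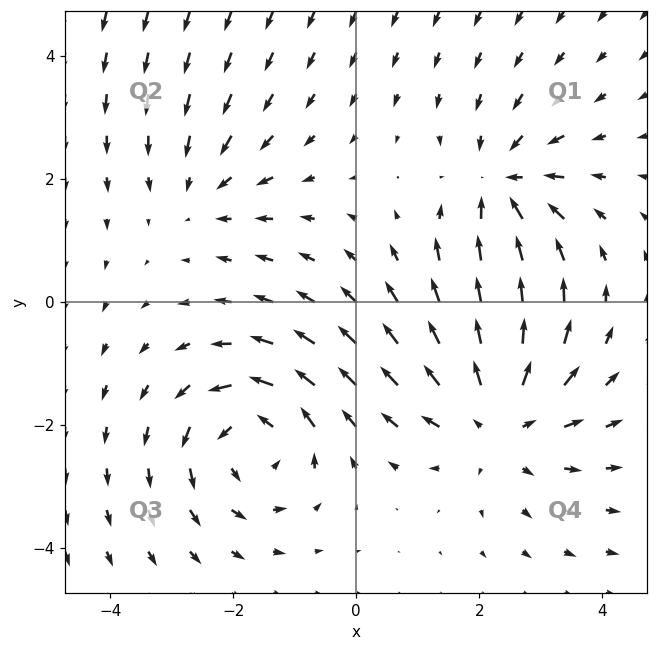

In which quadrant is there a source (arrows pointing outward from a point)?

Q4

The source sits at approximately (2.3, -1.9), which lies in quadrant Q4. The divergence there is about +4, positive as expected for a source.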